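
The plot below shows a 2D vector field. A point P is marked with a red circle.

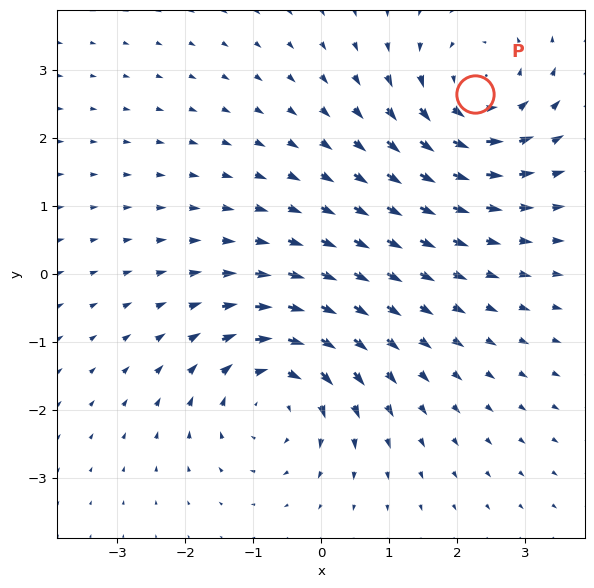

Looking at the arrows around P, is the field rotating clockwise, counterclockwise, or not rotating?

Near P at (2.3, 2.6) the arrows circulate counterclockwise. The curl (z-component) there is about +4; positive curl means counterclockwise rotation.

counterclockwise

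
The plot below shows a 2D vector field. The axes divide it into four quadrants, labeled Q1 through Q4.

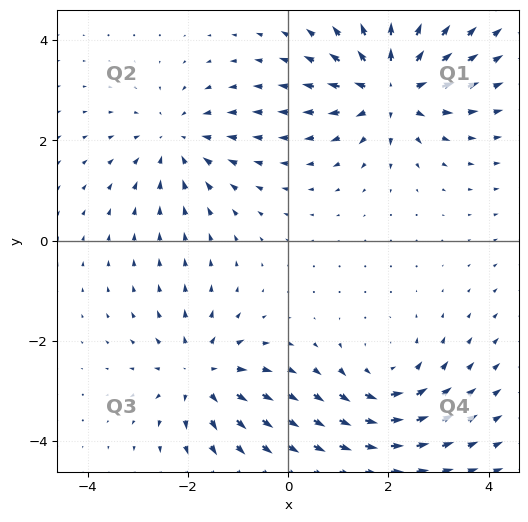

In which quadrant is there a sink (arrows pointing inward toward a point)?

Q2

The sink sits at approximately (-2.2, 2.0), which lies in quadrant Q2. The divergence there is about -3, negative as expected for a sink.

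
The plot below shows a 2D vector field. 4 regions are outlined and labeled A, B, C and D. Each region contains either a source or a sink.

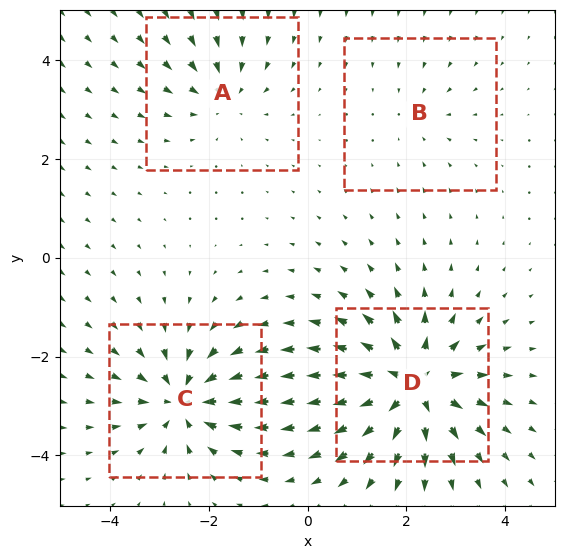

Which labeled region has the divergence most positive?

D

Divergence at each region's feature centre — A: about -4, B: about -2, C: about -6, D: about +8. Region D is most positive.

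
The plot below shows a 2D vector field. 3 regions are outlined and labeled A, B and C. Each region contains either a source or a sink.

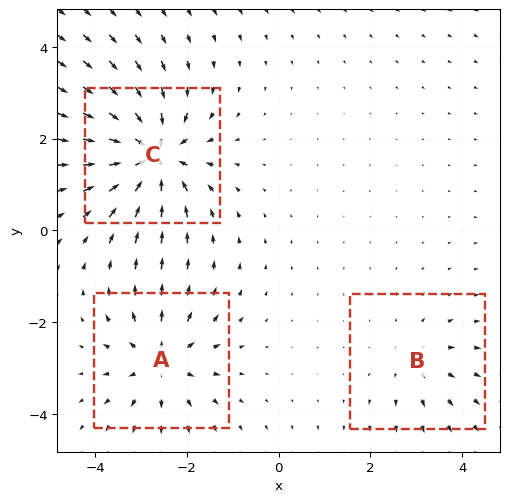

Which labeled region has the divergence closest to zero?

Divergence at each region's feature centre — A: about +4, B: about +2, C: about -5. Region B is closest to zero.

B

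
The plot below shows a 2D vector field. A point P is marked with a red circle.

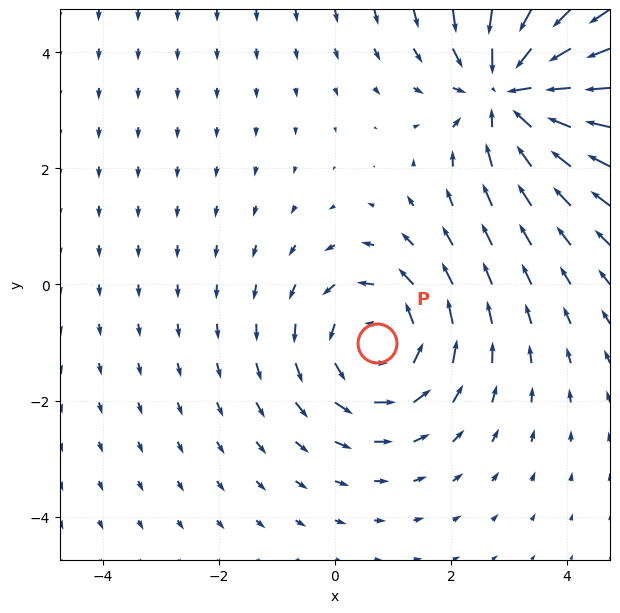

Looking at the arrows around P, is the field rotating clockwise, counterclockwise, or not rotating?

counterclockwise

Near P at (0.7, -1.0) the arrows circulate counterclockwise. The curl (z-component) there is about +3; positive curl means counterclockwise rotation.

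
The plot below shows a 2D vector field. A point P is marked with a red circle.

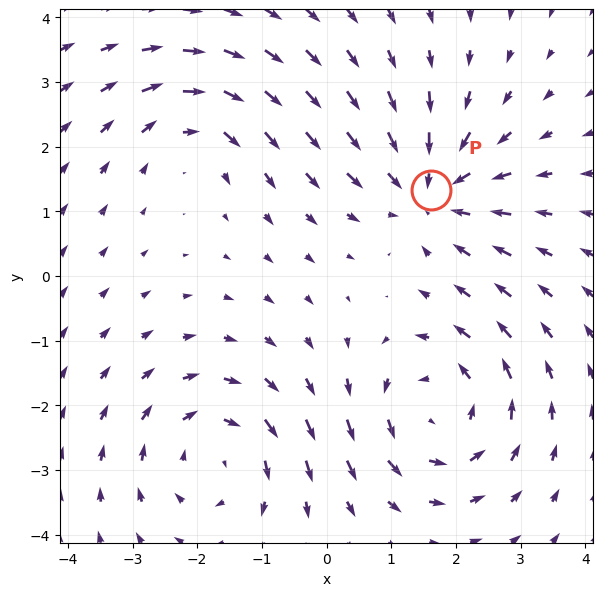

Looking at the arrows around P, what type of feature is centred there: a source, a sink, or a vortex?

At P (1.6, 1.3) the arrows converge inward. Divergence about -4, curl ≈0 — negative divergence with near-zero curl is a sink.

sink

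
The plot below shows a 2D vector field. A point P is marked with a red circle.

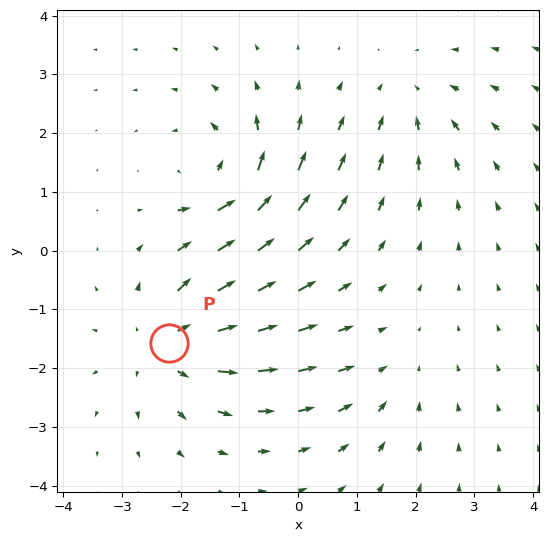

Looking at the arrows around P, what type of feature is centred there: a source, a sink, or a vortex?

source

At P (-2.2, -1.6) the arrows spread outward. Divergence about +4, curl ≈0 — positive divergence with near-zero curl is a source.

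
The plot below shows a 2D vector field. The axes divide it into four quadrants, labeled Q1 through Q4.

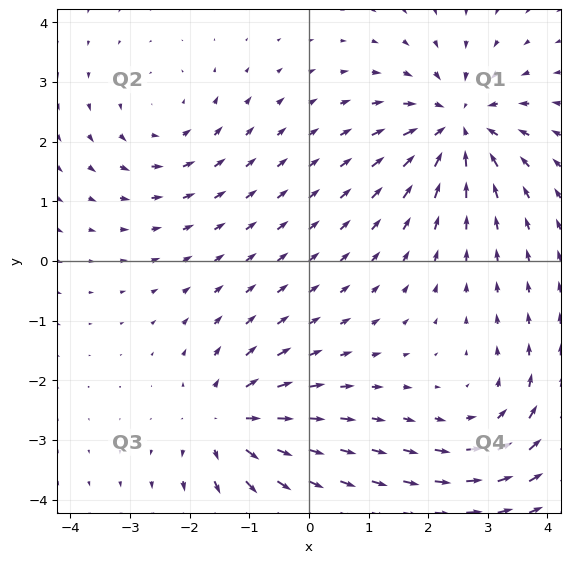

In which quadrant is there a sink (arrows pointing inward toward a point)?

Q1

The sink sits at approximately (2.5, 2.3), which lies in quadrant Q1. The divergence there is about -5, negative as expected for a sink.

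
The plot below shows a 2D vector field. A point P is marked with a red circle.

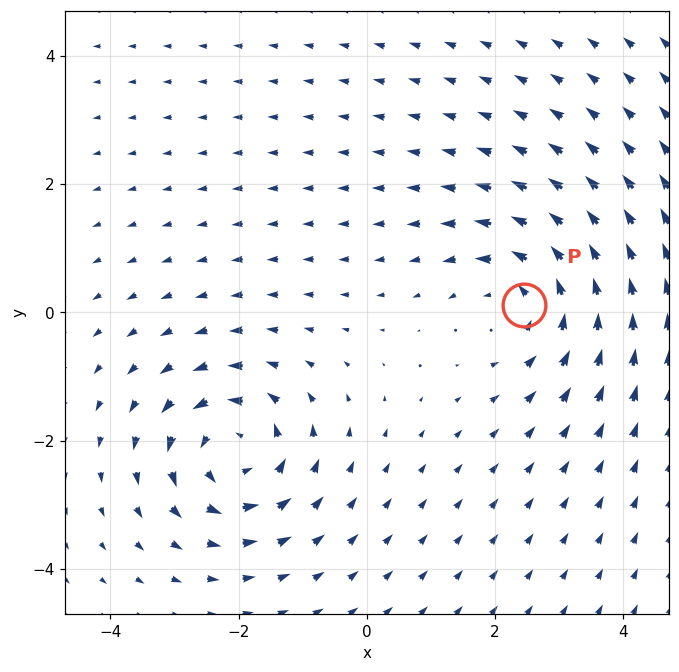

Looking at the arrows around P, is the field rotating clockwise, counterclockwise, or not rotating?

counterclockwise

Near P at (2.4, 0.1) the arrows circulate counterclockwise. The curl (z-component) there is about +4; positive curl means counterclockwise rotation.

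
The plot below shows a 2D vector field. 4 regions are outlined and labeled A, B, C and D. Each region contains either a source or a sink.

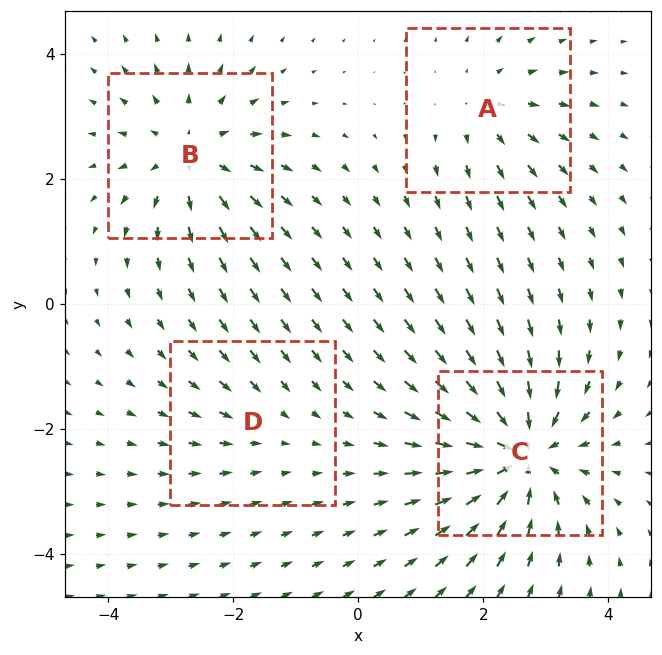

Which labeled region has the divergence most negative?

C

Divergence at each region's feature centre — A: about +3, B: about +5, C: about -7, D: about -2. Region C is most negative.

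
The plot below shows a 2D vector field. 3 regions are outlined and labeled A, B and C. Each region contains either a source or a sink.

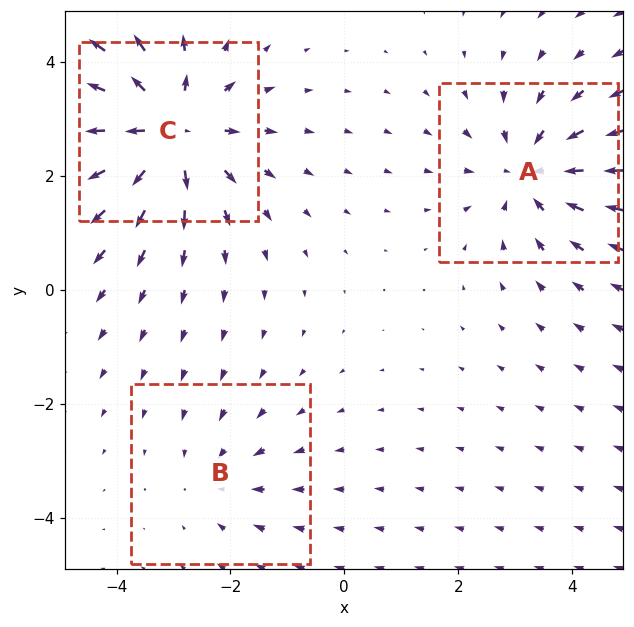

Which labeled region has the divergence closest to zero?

B

Divergence at each region's feature centre — A: about -3, B: about -2, C: about +5. Region B is closest to zero.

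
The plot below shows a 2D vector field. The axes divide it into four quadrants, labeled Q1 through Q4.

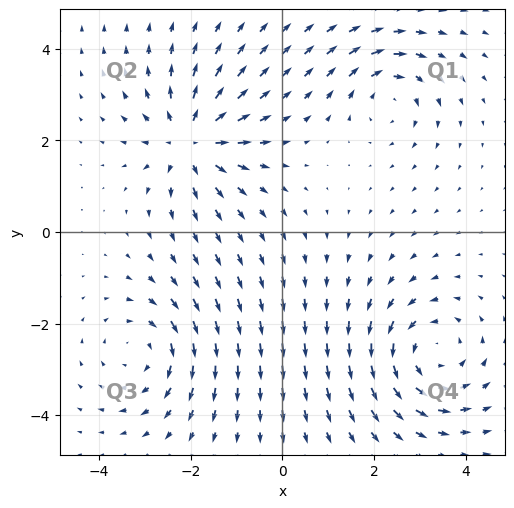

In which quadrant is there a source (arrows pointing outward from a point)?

Q2

The source sits at approximately (-2.0, 2.0), which lies in quadrant Q2. The divergence there is about +5, positive as expected for a source.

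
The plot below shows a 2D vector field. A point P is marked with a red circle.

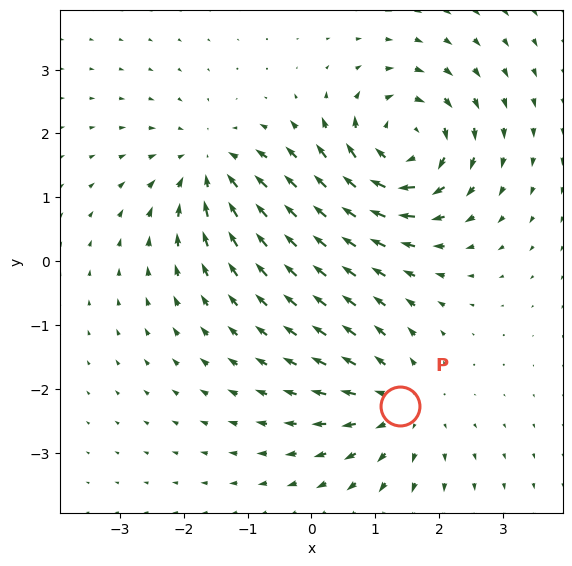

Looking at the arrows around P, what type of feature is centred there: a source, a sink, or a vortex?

At P (1.4, -2.3) the arrows spread outward. Divergence about +3, curl ≈0 — positive divergence with near-zero curl is a source.

source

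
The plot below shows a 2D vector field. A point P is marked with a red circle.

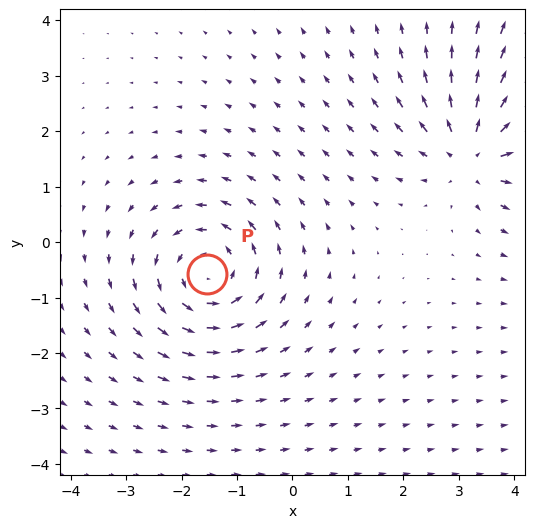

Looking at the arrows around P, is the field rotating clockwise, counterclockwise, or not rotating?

counterclockwise

Near P at (-1.5, -0.6) the arrows circulate counterclockwise. The curl (z-component) there is about +4; positive curl means counterclockwise rotation.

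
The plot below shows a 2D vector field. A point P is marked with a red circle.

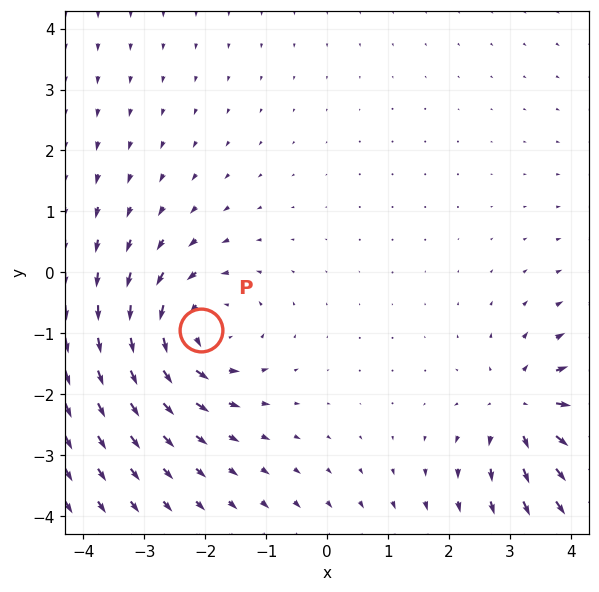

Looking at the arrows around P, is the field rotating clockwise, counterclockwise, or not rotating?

counterclockwise

Near P at (-2.1, -0.9) the arrows circulate counterclockwise. The curl (z-component) there is about +3; positive curl means counterclockwise rotation.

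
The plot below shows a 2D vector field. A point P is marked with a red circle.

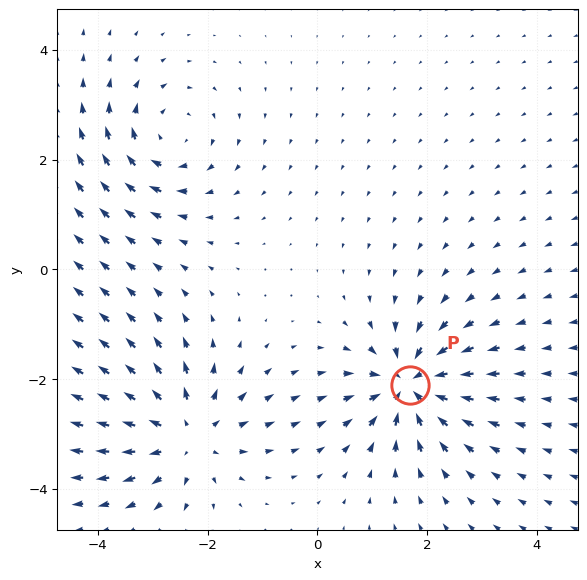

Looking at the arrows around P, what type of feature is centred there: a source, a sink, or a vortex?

sink

At P (1.7, -2.1) the arrows converge inward. Divergence about -7, curl ≈0 — negative divergence with near-zero curl is a sink.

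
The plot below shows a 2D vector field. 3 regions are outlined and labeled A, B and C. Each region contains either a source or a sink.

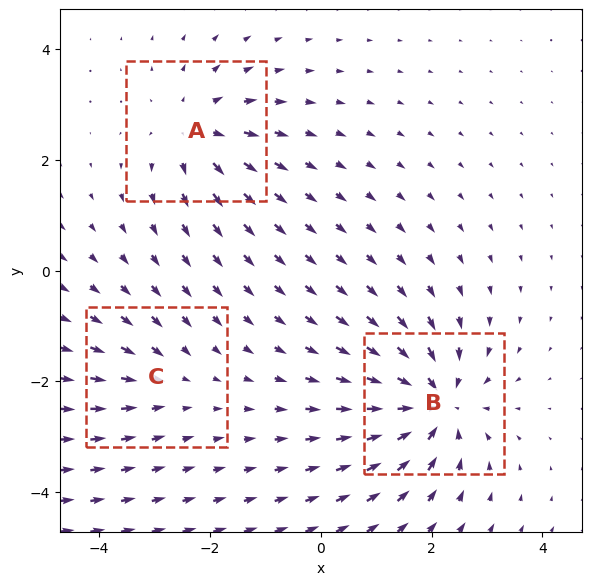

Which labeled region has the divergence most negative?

Divergence at each region's feature centre — A: about +3, B: about -5, C: about -2. Region B is most negative.

B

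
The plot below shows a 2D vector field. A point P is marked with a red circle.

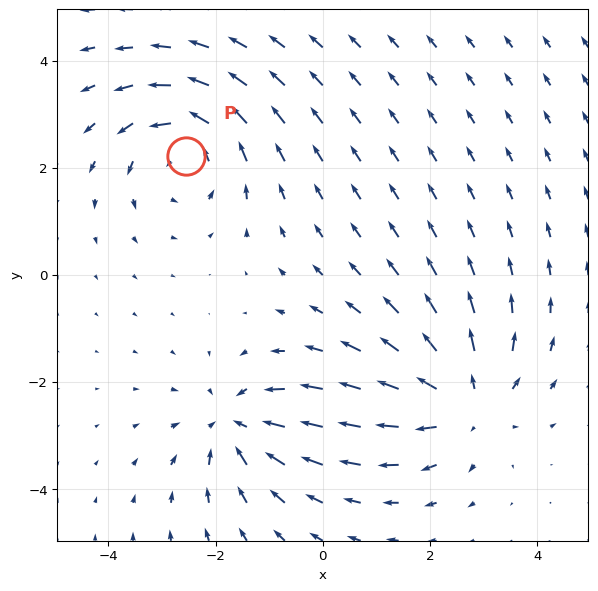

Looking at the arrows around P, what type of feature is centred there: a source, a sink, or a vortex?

vortex

At P (-2.6, 2.2) the arrows circulate counterclockwise. Divergence ≈0, curl about +3 — near-zero divergence with nonzero curl is a vortex.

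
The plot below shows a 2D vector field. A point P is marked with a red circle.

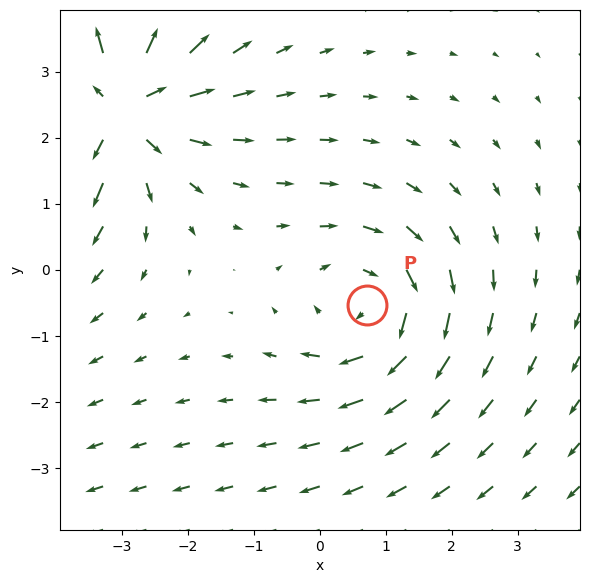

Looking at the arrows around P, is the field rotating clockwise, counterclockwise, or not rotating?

clockwise

Near P at (0.7, -0.5) the arrows circulate clockwise. The curl (z-component) there is about -3; negative curl means clockwise rotation.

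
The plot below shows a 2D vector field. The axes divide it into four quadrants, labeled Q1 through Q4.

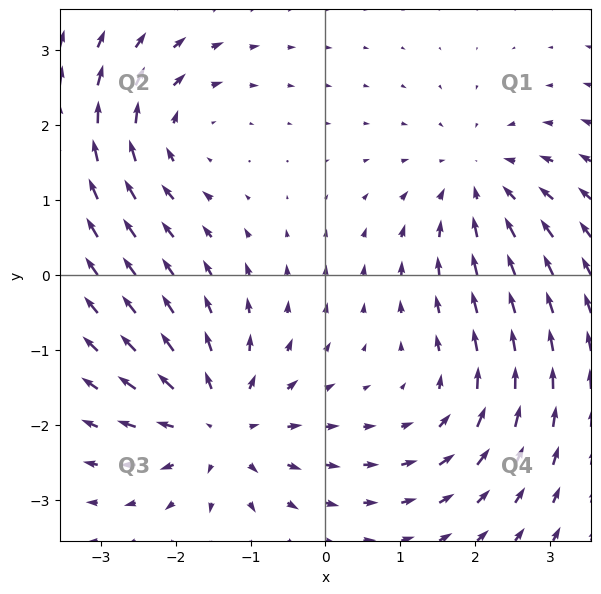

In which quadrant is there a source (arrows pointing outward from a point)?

Q3

The source sits at approximately (-1.4, -2.0), which lies in quadrant Q3. The divergence there is about +5, positive as expected for a source.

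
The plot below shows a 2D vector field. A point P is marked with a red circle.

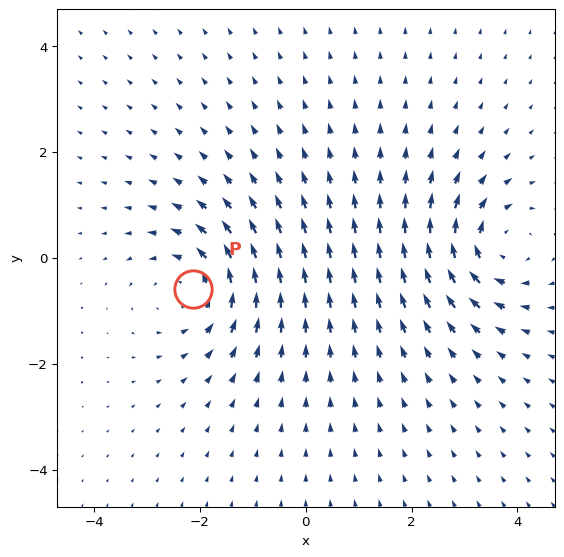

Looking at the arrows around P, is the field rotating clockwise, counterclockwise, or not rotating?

Near P at (-2.1, -0.6) the arrows circulate counterclockwise. The curl (z-component) there is about +5; positive curl means counterclockwise rotation.

counterclockwise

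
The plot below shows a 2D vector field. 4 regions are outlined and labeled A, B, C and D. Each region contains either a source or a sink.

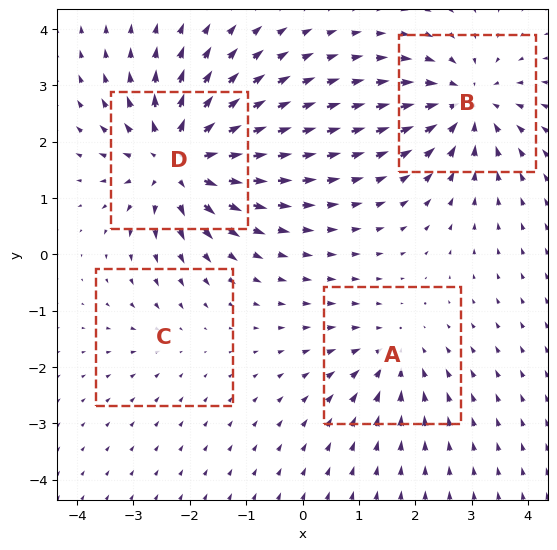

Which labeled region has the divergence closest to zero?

Divergence at each region's feature centre — A: about -4, B: about -6, C: about -2, D: about +7. Region C is closest to zero.

C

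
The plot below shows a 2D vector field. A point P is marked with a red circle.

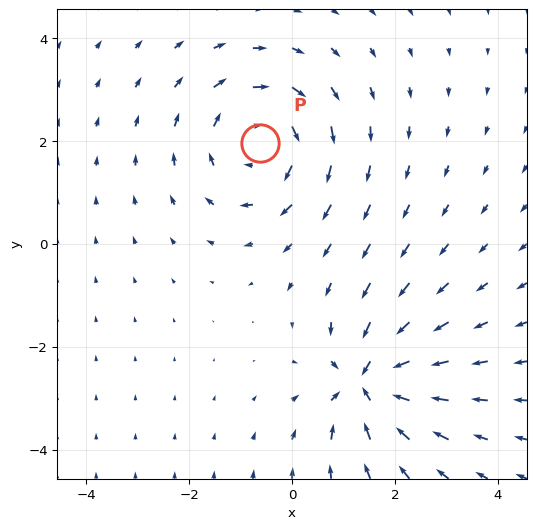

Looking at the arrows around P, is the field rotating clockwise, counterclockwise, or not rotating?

clockwise

Near P at (-0.6, 2.0) the arrows circulate clockwise. The curl (z-component) there is about -4; negative curl means clockwise rotation.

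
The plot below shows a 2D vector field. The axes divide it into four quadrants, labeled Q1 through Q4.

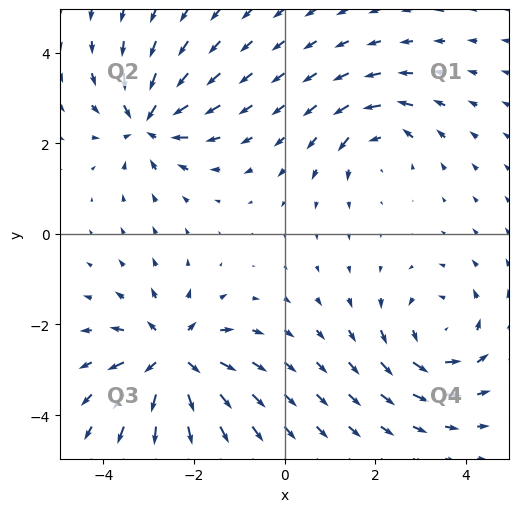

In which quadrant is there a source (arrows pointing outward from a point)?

The source sits at approximately (-2.5, -2.7), which lies in quadrant Q3. The divergence there is about +6, positive as expected for a source.

Q3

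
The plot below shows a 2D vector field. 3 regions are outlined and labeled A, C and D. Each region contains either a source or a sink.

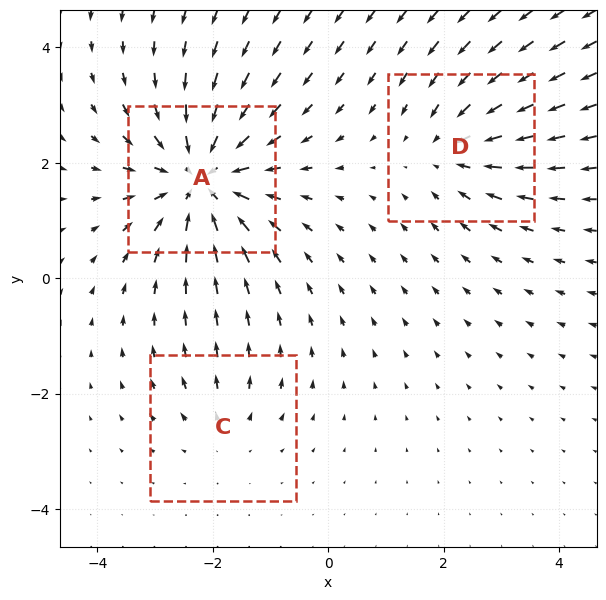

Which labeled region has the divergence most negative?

A

Divergence at each region's feature centre — A: about -5, C: about +2, D: about -3. Region A is most negative.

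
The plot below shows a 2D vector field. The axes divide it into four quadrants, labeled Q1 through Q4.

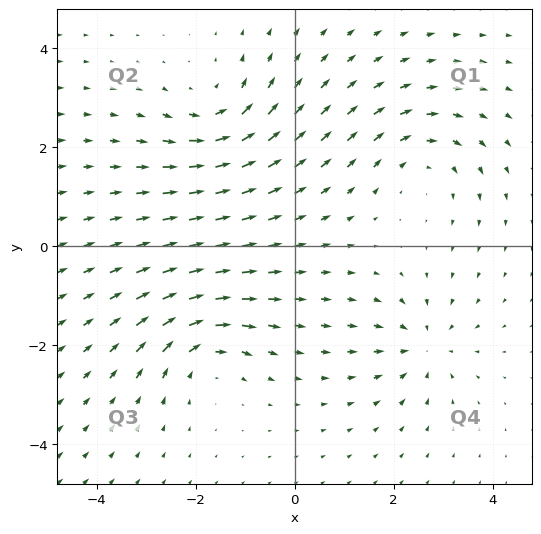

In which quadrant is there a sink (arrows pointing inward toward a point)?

The sink sits at approximately (2.6, -2.0), which lies in quadrant Q4. The divergence there is about -4, negative as expected for a sink.

Q4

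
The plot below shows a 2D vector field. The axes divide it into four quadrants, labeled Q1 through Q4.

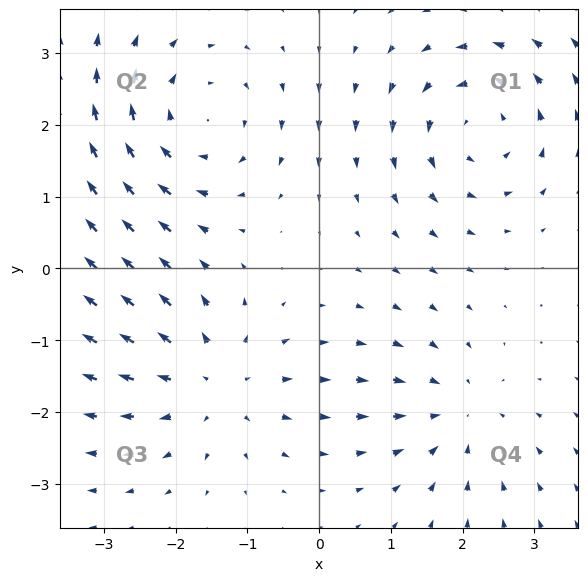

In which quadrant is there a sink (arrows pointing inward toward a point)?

The sink sits at approximately (2.0, -2.0), which lies in quadrant Q4. The divergence there is about -3, negative as expected for a sink.

Q4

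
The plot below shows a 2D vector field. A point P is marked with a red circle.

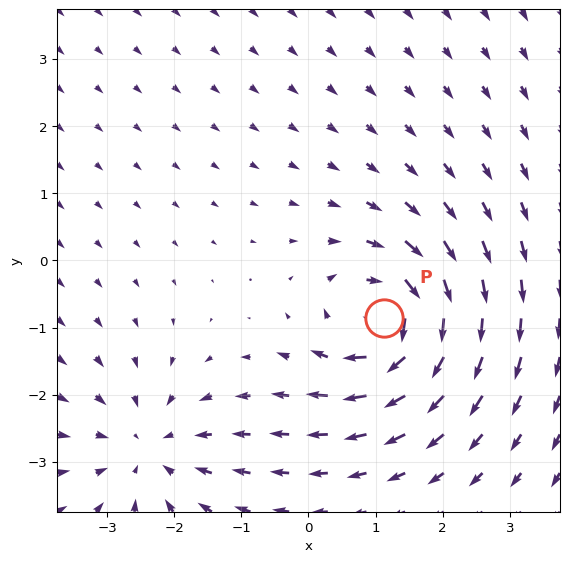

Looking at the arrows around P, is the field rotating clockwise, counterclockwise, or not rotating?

Near P at (1.1, -0.9) the arrows circulate clockwise. The curl (z-component) there is about -7; negative curl means clockwise rotation.

clockwise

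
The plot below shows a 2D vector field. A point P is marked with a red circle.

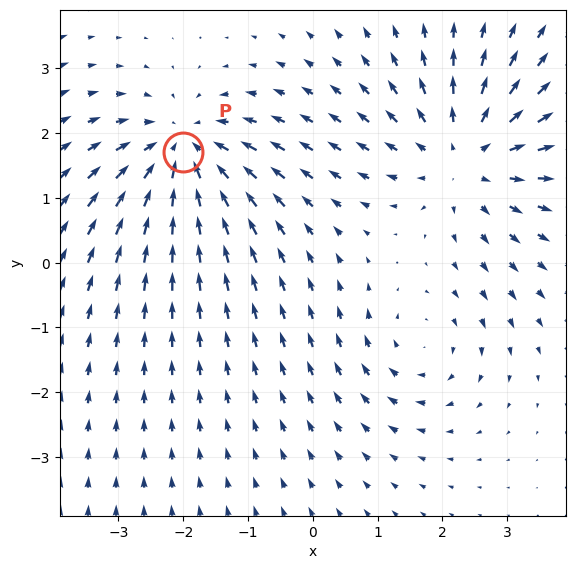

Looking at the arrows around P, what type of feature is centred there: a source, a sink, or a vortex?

sink

At P (-2.0, 1.7) the arrows converge inward. Divergence about -5, curl ≈0 — negative divergence with near-zero curl is a sink.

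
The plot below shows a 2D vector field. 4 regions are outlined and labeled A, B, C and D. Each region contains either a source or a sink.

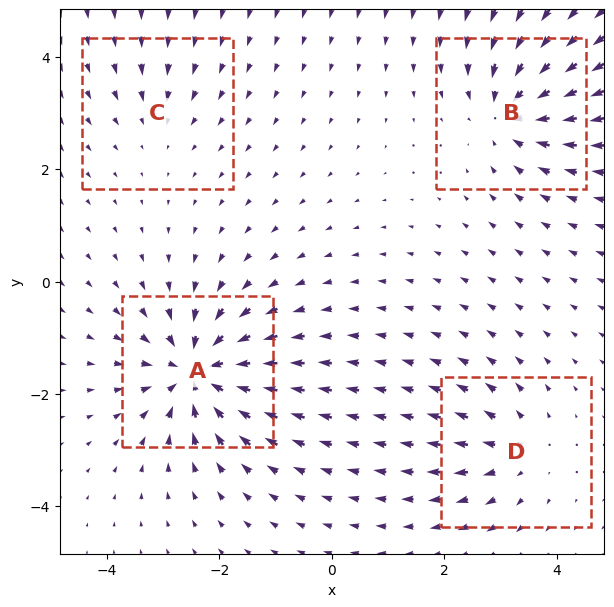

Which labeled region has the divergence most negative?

A

Divergence at each region's feature centre — A: about -8, B: about -6, C: about -3, D: about +4. Region A is most negative.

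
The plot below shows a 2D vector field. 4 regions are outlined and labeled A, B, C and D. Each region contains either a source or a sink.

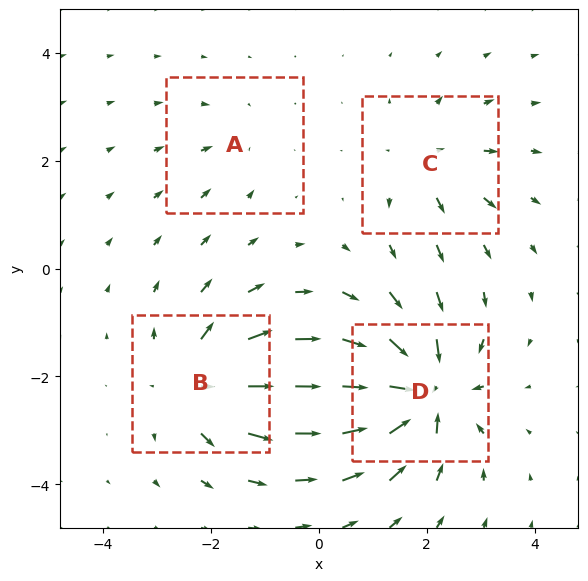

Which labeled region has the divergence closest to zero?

Divergence at each region's feature centre — A: about -2, B: about +6, C: about +4, D: about -9. Region A is closest to zero.

A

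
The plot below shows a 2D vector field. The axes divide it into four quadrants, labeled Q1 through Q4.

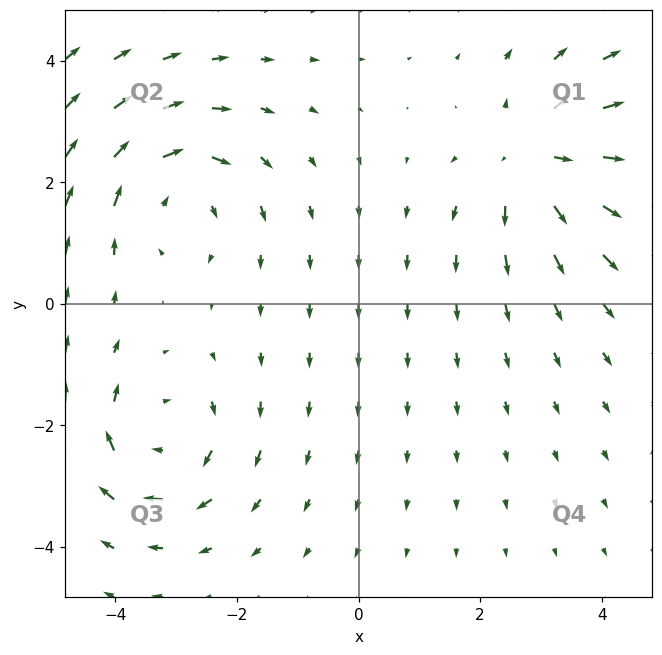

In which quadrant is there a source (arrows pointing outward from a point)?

Q1

The source sits at approximately (2.9, 2.4), which lies in quadrant Q1. The divergence there is about +4, positive as expected for a source.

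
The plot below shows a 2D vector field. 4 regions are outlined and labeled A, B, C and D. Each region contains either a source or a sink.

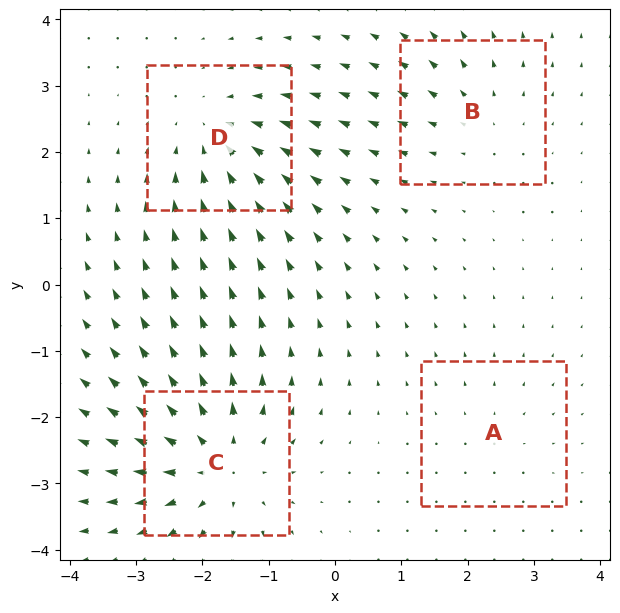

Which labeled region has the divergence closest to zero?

Divergence at each region's feature centre — A: about +2, B: about +3, C: about +6, D: about -5. Region A is closest to zero.

A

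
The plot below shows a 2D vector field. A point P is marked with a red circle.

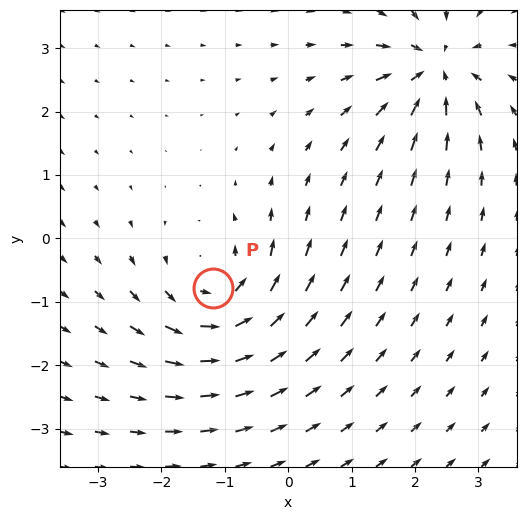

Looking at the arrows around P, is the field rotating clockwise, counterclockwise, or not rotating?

counterclockwise

Near P at (-1.2, -0.8) the arrows circulate counterclockwise. The curl (z-component) there is about +5; positive curl means counterclockwise rotation.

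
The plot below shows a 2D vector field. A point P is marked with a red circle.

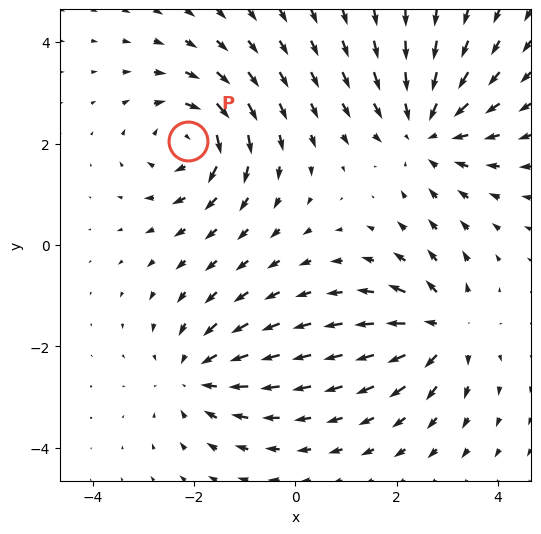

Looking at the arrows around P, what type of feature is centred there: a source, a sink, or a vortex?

At P (-2.1, 2.1) the arrows circulate clockwise. Divergence ≈0, curl about -5 — near-zero divergence with nonzero curl is a vortex.

vortex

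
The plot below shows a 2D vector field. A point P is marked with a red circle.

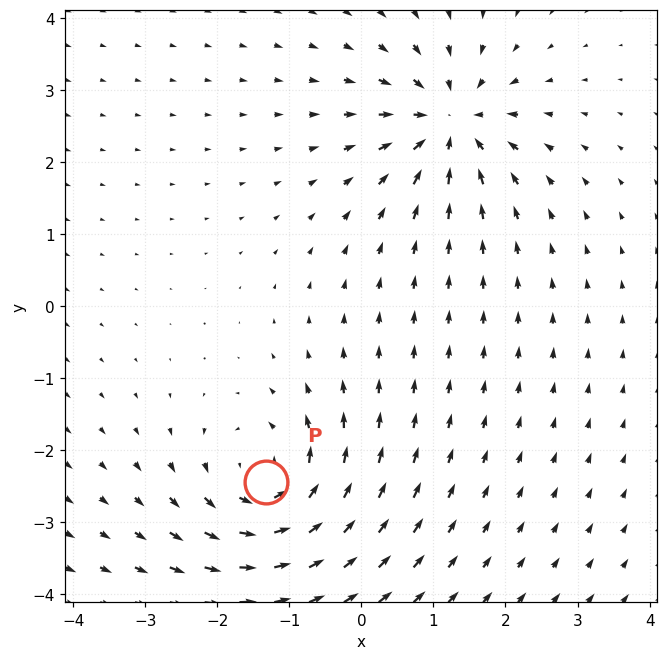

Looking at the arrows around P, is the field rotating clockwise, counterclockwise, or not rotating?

counterclockwise

Near P at (-1.3, -2.4) the arrows circulate counterclockwise. The curl (z-component) there is about +6; positive curl means counterclockwise rotation.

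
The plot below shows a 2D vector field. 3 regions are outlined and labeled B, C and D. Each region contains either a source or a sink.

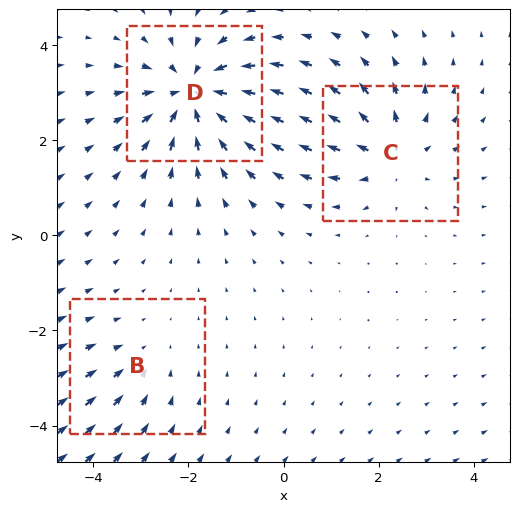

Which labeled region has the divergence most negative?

Divergence at each region's feature centre — B: about -2, C: about +3, D: about -5. Region D is most negative.

D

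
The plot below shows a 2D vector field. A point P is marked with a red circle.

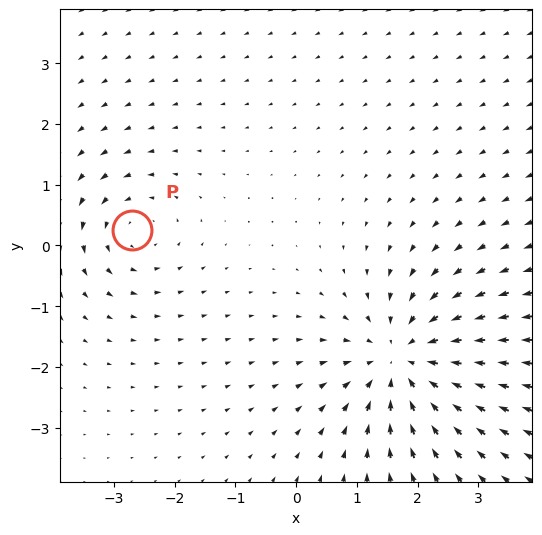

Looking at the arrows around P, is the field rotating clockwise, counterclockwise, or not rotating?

Near P at (-2.7, 0.3) the arrows circulate counterclockwise. The curl (z-component) there is about +3; positive curl means counterclockwise rotation.

counterclockwise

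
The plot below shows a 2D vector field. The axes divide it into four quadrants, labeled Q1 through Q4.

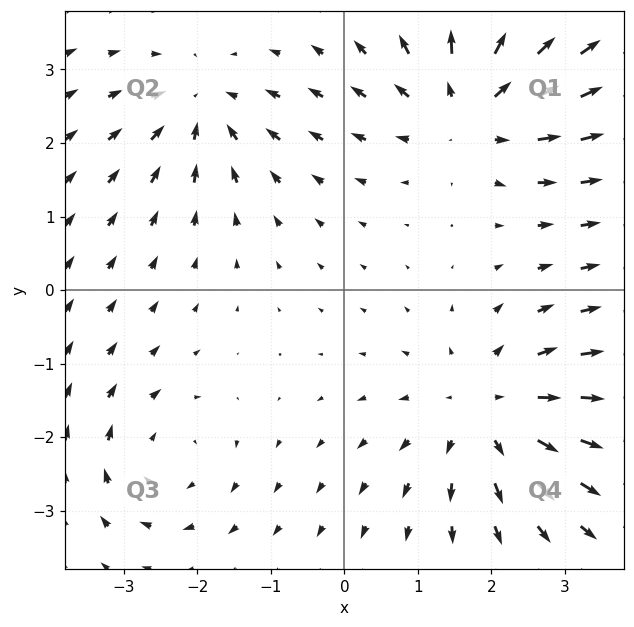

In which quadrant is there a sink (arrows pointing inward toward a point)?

Q2

The sink sits at approximately (-1.9, 2.5), which lies in quadrant Q2. The divergence there is about -4, negative as expected for a sink.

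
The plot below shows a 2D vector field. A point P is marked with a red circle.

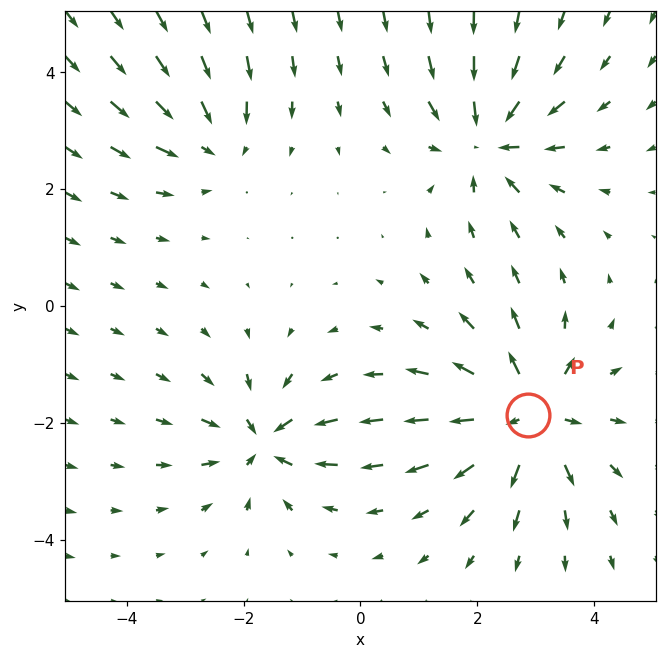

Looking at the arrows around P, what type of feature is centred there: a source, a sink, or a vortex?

source

At P (2.9, -1.9) the arrows spread outward. Divergence about +6, curl ≈0 — positive divergence with near-zero curl is a source.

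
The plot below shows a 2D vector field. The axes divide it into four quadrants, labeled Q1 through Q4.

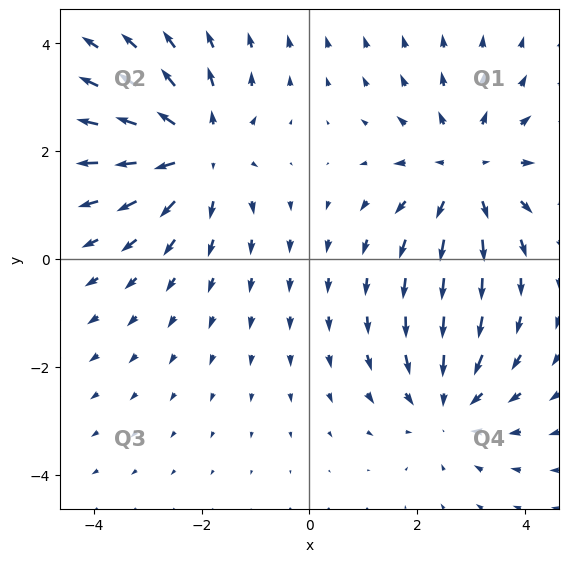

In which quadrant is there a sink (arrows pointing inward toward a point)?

Q4

The sink sits at approximately (2.6, -2.7), which lies in quadrant Q4. The divergence there is about -3, negative as expected for a sink.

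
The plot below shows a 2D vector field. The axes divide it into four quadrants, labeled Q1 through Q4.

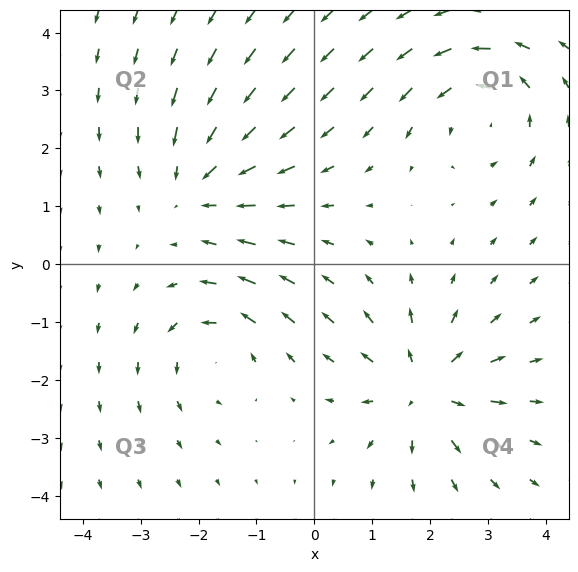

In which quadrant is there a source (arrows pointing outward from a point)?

The source sits at approximately (1.9, -2.1), which lies in quadrant Q4. The divergence there is about +6, positive as expected for a source.

Q4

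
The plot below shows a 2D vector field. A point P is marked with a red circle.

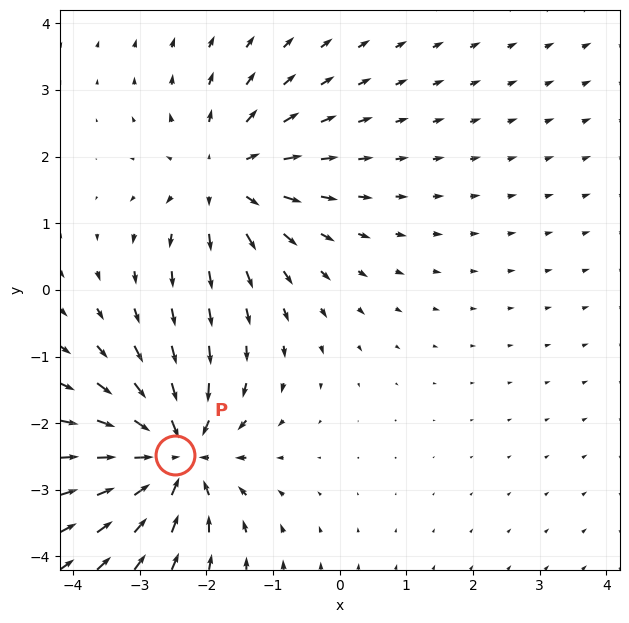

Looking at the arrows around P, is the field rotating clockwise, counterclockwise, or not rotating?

not rotating

Near P at (-2.5, -2.5) the arrows show no circulation. The curl there is ≈0.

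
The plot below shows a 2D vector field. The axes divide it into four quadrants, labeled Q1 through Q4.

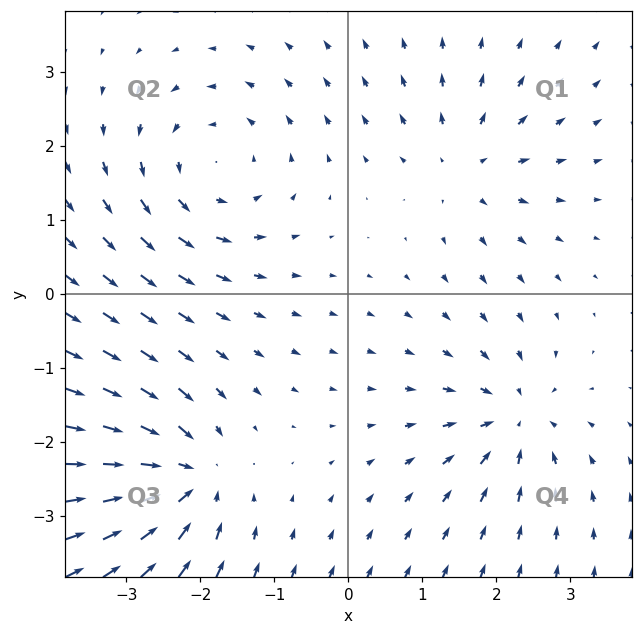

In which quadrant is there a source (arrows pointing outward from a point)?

The source sits at approximately (1.6, 1.7), which lies in quadrant Q1. The divergence there is about +4, positive as expected for a source.

Q1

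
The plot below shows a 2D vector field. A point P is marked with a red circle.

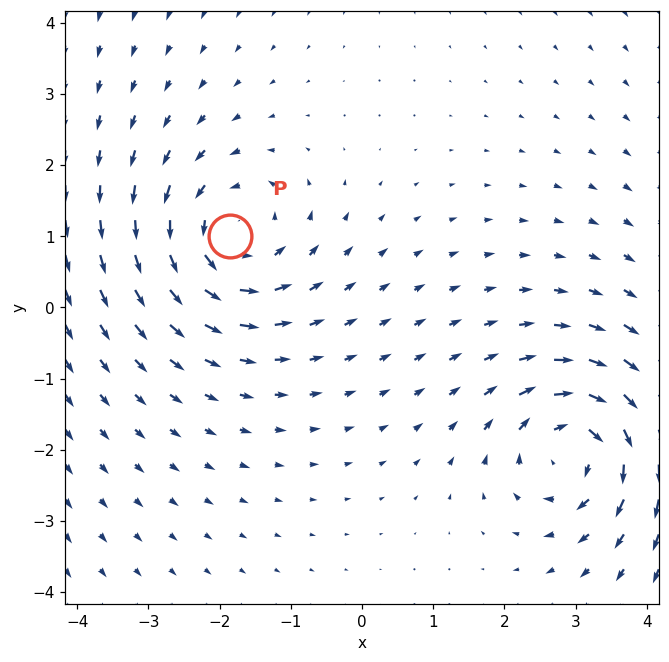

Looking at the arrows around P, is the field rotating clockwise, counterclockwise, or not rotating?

counterclockwise

Near P at (-1.9, 1.0) the arrows circulate counterclockwise. The curl (z-component) there is about +4; positive curl means counterclockwise rotation.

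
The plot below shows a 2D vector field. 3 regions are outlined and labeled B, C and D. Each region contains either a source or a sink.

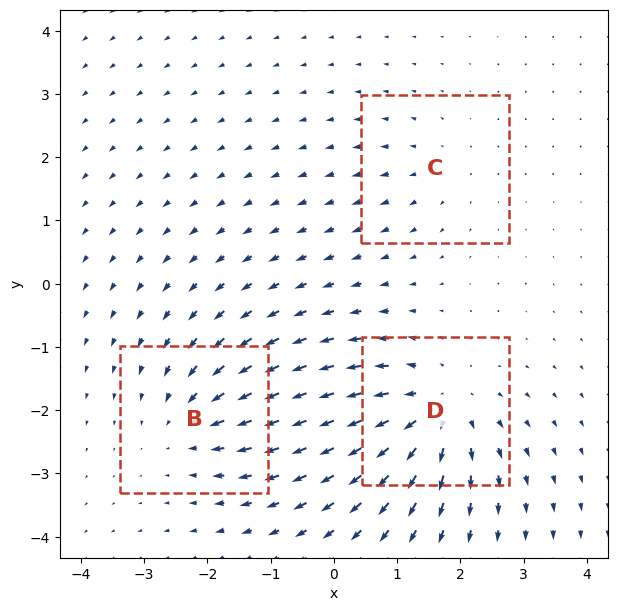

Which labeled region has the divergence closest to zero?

C

Divergence at each region's feature centre — B: about -3, C: about +2, D: about +5. Region C is closest to zero.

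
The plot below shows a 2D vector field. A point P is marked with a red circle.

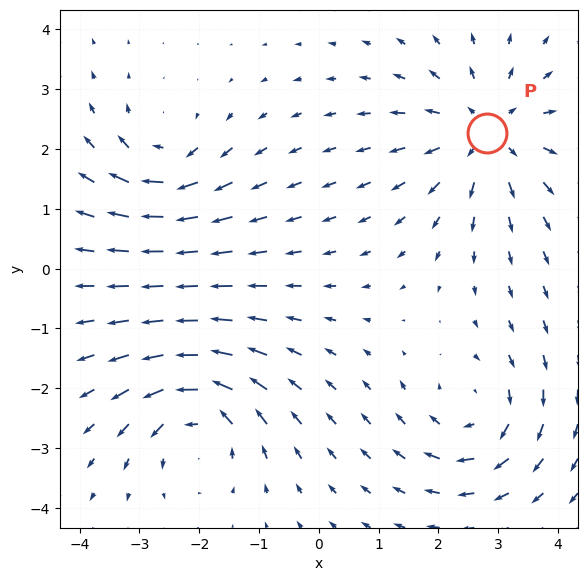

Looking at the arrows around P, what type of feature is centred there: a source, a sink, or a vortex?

source

At P (2.8, 2.3) the arrows spread outward. Divergence about +5, curl ≈0 — positive divergence with near-zero curl is a source.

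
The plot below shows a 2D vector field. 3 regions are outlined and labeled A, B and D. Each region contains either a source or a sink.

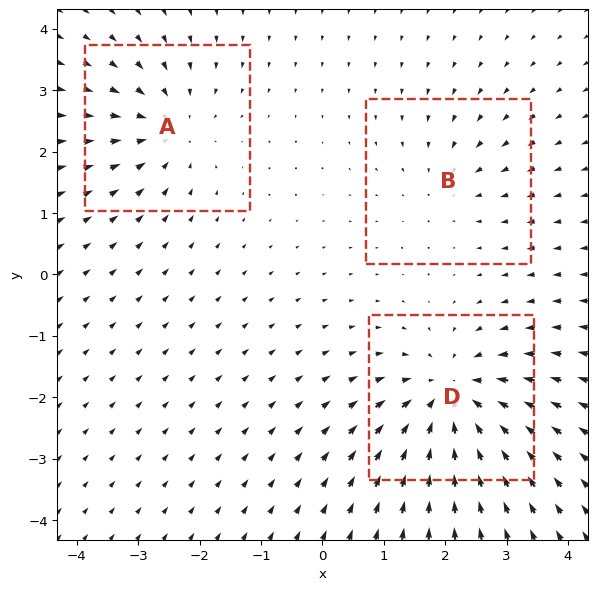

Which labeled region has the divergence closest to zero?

B

Divergence at each region's feature centre — A: about -4, B: about -2, D: about -5. Region B is closest to zero.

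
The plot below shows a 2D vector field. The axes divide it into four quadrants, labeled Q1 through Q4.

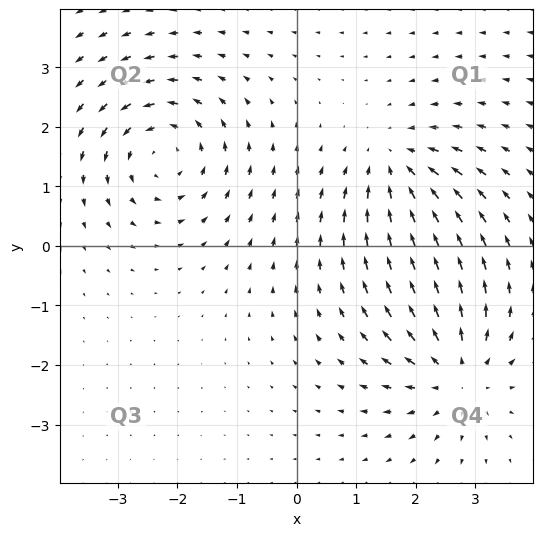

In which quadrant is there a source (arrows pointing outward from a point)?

Q4

The source sits at approximately (2.7, -2.1), which lies in quadrant Q4. The divergence there is about +5, positive as expected for a source.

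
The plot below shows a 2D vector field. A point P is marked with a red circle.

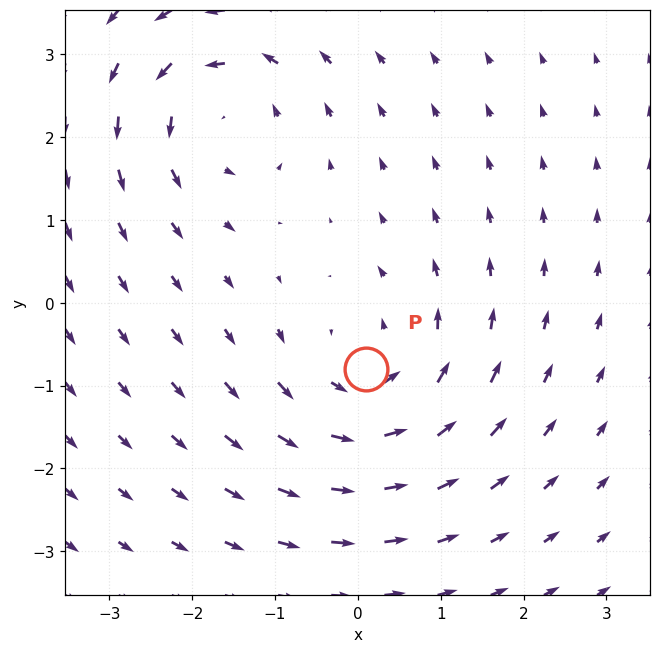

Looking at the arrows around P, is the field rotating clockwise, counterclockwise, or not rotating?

Near P at (0.1, -0.8) the arrows circulate counterclockwise. The curl (z-component) there is about +4; positive curl means counterclockwise rotation.

counterclockwise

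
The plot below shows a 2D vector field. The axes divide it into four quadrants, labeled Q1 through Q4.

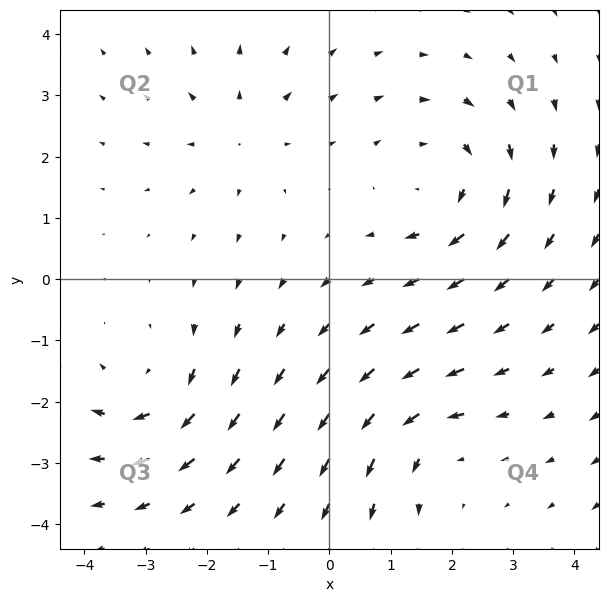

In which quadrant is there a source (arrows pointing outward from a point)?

The source sits at approximately (-1.4, 2.4), which lies in quadrant Q2. The divergence there is about +2, positive as expected for a source.

Q2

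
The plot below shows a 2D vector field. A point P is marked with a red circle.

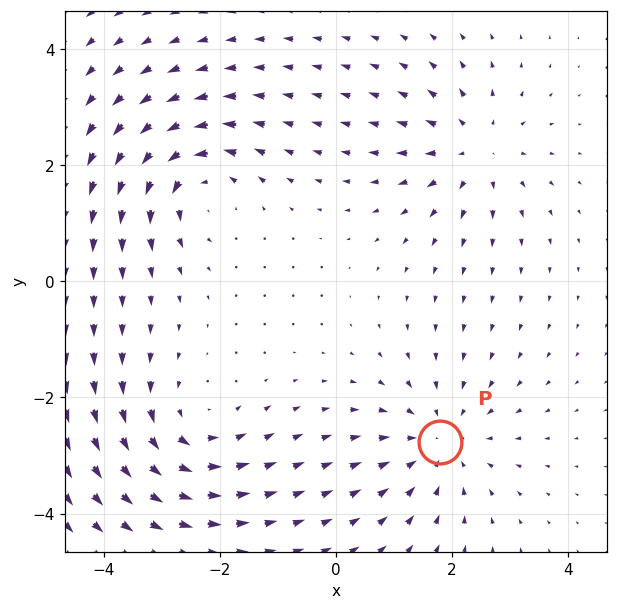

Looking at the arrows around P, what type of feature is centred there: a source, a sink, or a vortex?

sink

At P (1.8, -2.8) the arrows converge inward. Divergence about -3, curl ≈0 — negative divergence with near-zero curl is a sink.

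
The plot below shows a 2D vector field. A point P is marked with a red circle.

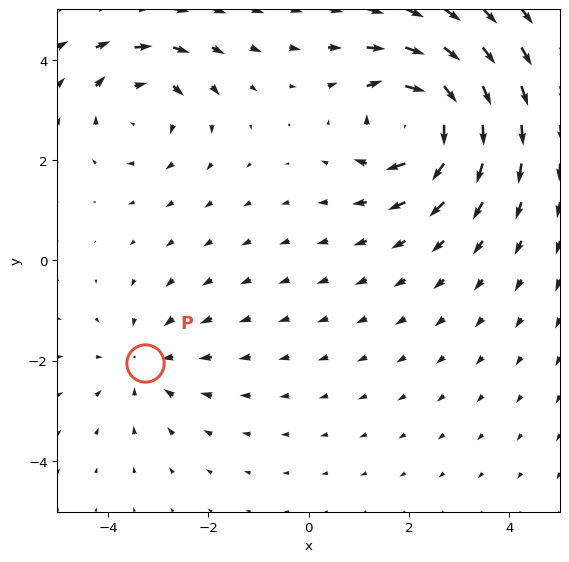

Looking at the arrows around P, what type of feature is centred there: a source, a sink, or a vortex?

At P (-3.3, -2.1) the arrows converge inward. Divergence about -2, curl ≈0 — negative divergence with near-zero curl is a sink.

sink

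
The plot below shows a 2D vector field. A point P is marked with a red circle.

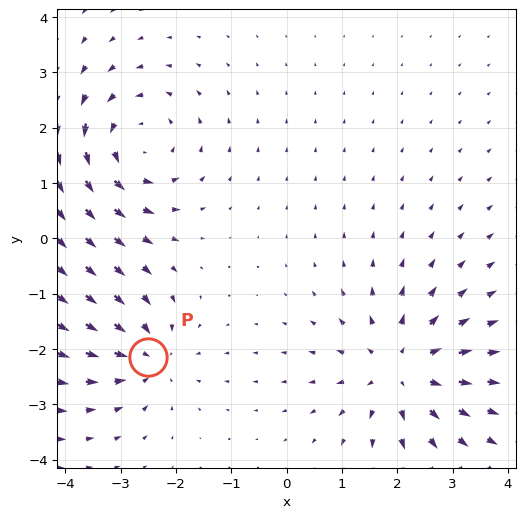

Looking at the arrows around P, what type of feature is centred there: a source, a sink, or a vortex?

sink

At P (-2.5, -2.2) the arrows converge inward. Divergence about -4, curl ≈0 — negative divergence with near-zero curl is a sink.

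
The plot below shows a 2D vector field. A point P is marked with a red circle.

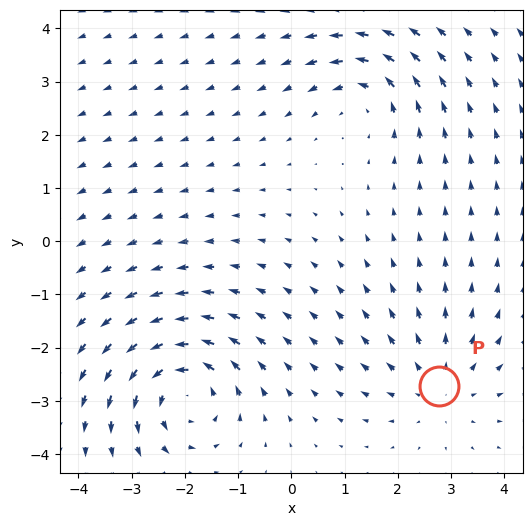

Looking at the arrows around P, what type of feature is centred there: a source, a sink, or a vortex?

At P (2.8, -2.7) the arrows spread outward. Divergence about +2, curl ≈0 — positive divergence with near-zero curl is a source.

source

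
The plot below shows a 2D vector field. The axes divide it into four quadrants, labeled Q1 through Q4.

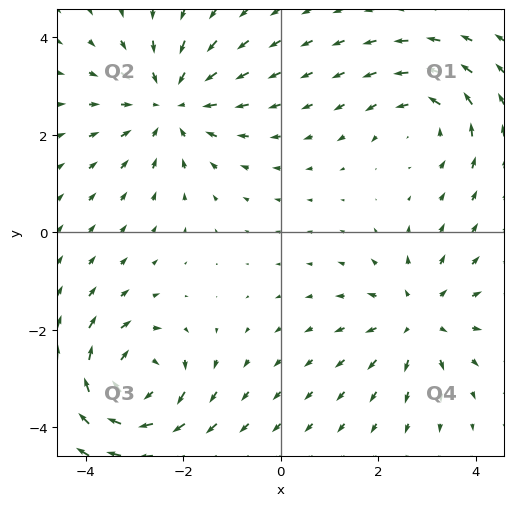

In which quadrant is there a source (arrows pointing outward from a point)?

Q4

The source sits at approximately (2.8, -1.8), which lies in quadrant Q4. The divergence there is about +4, positive as expected for a source.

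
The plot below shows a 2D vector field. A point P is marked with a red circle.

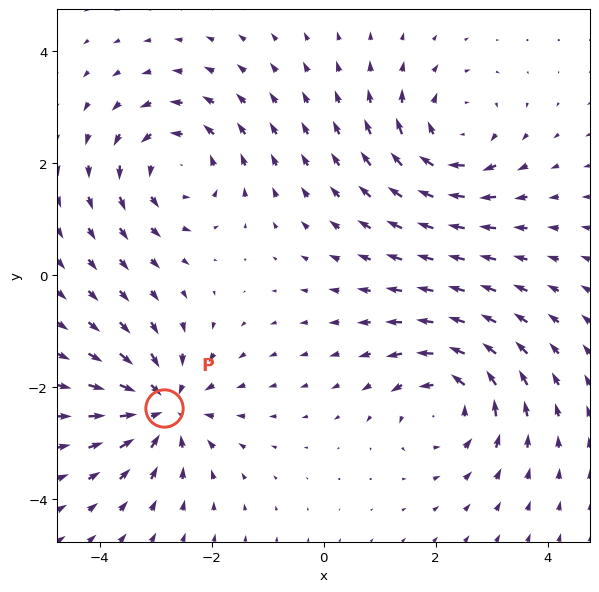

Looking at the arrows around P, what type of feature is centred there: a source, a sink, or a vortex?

At P (-2.8, -2.4) the arrows converge inward. Divergence about -6, curl ≈0 — negative divergence with near-zero curl is a sink.

sink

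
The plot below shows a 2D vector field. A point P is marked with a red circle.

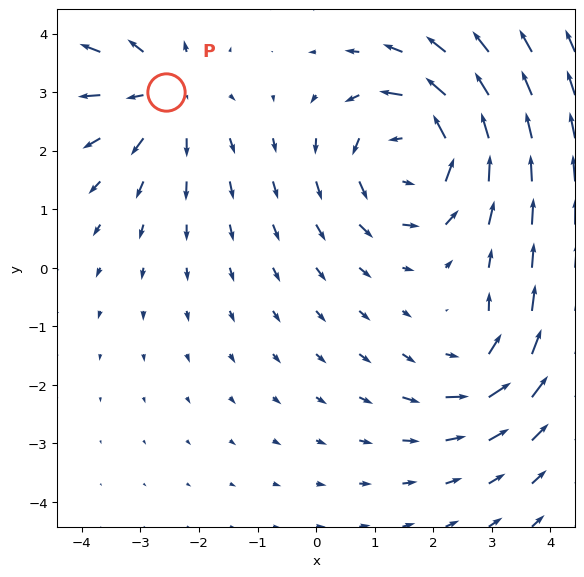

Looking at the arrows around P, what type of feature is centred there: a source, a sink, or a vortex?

source

At P (-2.6, 3.0) the arrows spread outward. Divergence about +3, curl ≈0 — positive divergence with near-zero curl is a source.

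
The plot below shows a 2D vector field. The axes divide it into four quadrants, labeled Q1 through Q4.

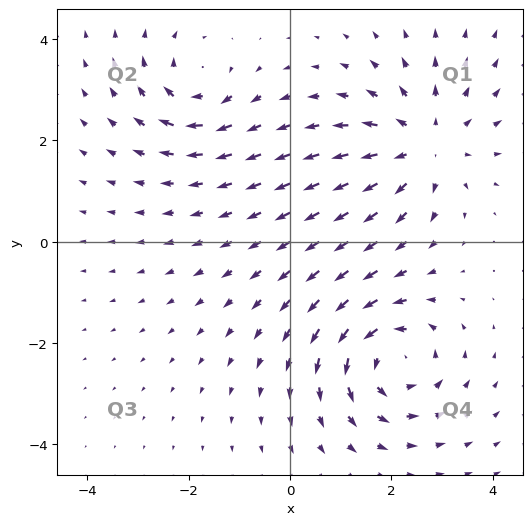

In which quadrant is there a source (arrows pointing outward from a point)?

Q1

The source sits at approximately (2.7, 1.9), which lies in quadrant Q1. The divergence there is about +4, positive as expected for a source.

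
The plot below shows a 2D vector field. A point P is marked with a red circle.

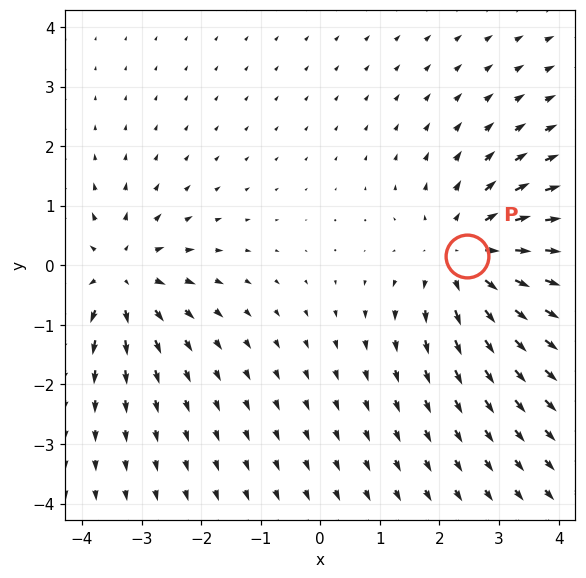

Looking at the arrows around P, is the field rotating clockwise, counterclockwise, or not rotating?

Near P at (2.5, 0.2) the arrows show no circulation. The curl there is ≈0.

not rotating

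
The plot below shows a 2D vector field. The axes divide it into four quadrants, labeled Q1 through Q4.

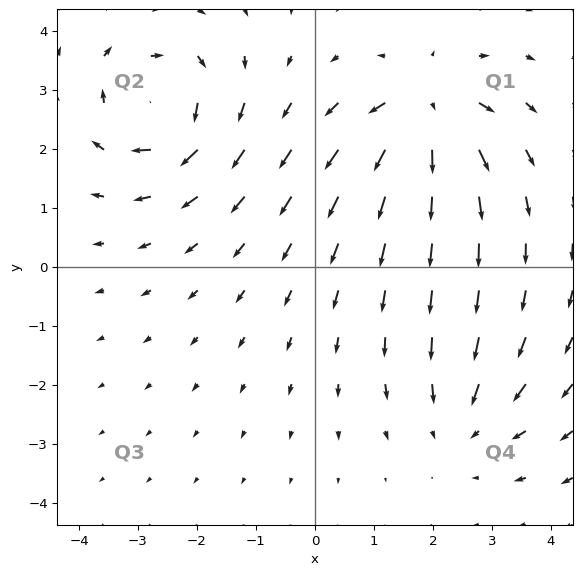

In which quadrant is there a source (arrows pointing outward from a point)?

Q1

The source sits at approximately (1.9, 2.7), which lies in quadrant Q1. The divergence there is about +7, positive as expected for a source.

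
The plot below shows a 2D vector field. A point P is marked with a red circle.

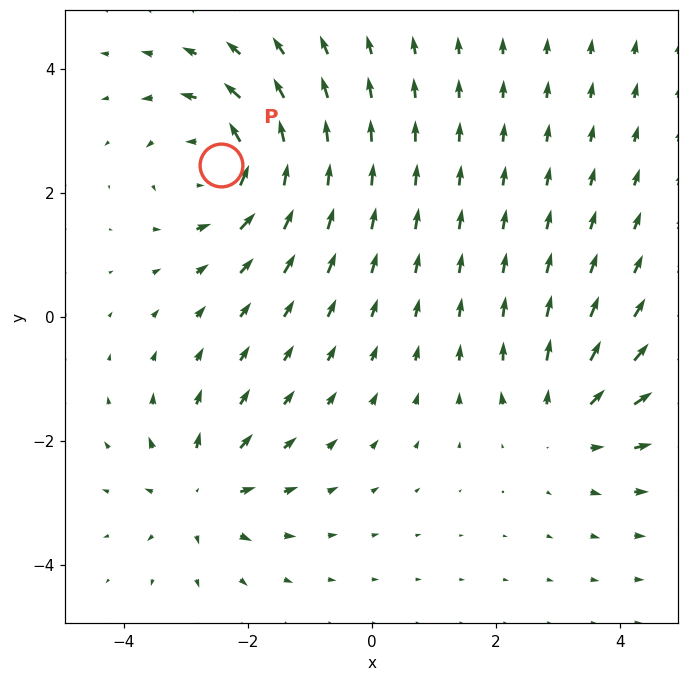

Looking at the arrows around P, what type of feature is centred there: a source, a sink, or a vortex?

vortex

At P (-2.4, 2.4) the arrows circulate counterclockwise. Divergence ≈0, curl about +5 — near-zero divergence with nonzero curl is a vortex.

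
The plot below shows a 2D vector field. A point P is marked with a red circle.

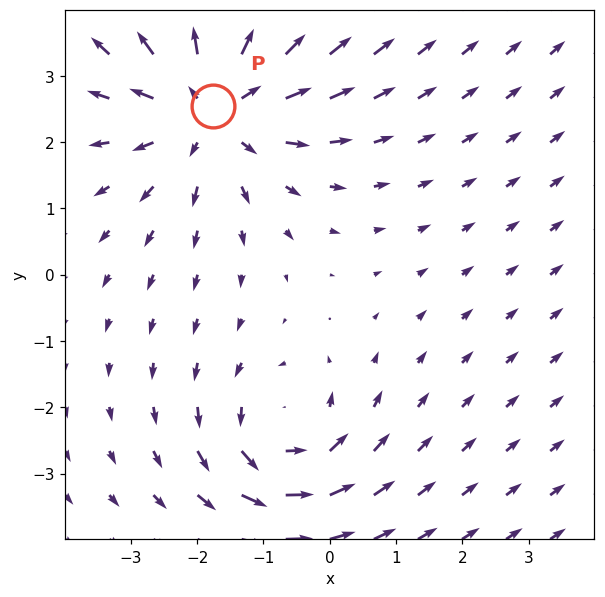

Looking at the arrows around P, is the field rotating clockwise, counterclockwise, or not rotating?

Near P at (-1.8, 2.5) the arrows show no circulation. The curl there is ≈0.

not rotating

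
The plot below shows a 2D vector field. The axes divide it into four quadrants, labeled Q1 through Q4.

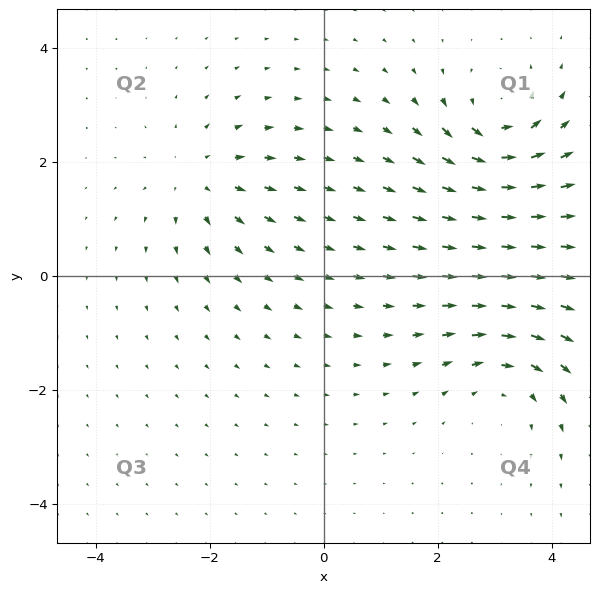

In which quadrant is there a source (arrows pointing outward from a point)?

Q2

The source sits at approximately (-2.1, 1.7), which lies in quadrant Q2. The divergence there is about +3, positive as expected for a source.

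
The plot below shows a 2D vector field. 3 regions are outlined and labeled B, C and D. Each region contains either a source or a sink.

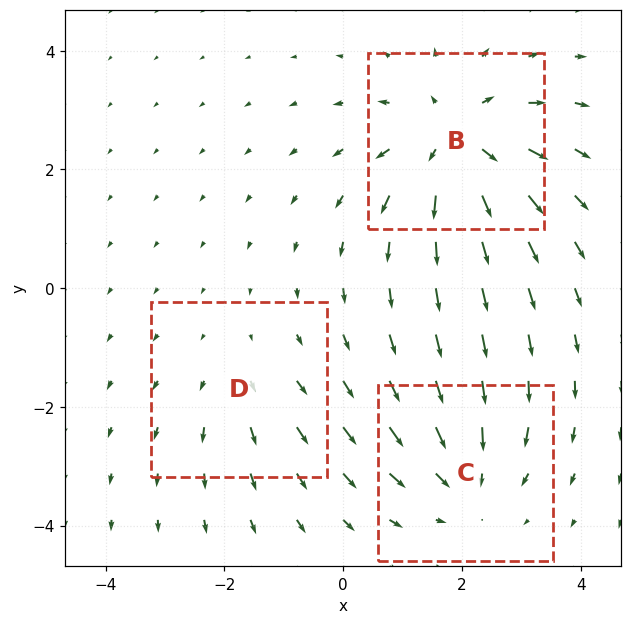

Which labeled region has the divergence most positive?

B

Divergence at each region's feature centre — B: about +4, C: about -3, D: about +2. Region B is most positive.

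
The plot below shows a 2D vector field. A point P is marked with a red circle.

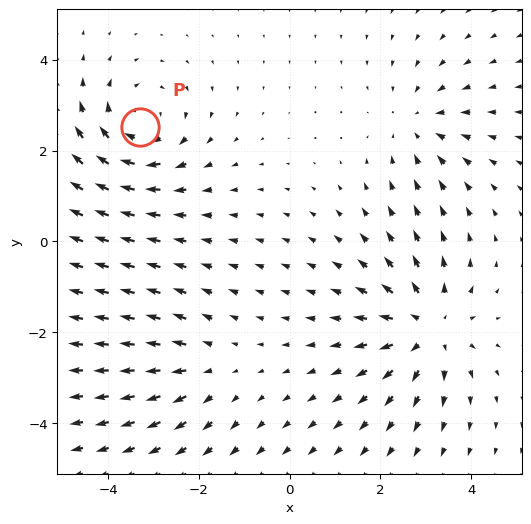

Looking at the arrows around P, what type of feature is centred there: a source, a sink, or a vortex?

vortex

At P (-3.3, 2.5) the arrows circulate clockwise. Divergence ≈0, curl about -4 — near-zero divergence with nonzero curl is a vortex.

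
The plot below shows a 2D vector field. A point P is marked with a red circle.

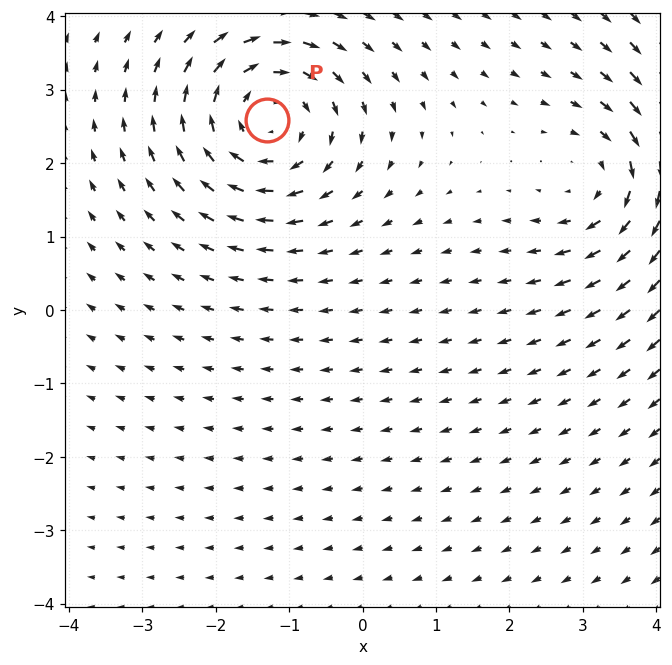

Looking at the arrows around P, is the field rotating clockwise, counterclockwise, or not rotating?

clockwise

Near P at (-1.3, 2.6) the arrows circulate clockwise. The curl (z-component) there is about -4; negative curl means clockwise rotation.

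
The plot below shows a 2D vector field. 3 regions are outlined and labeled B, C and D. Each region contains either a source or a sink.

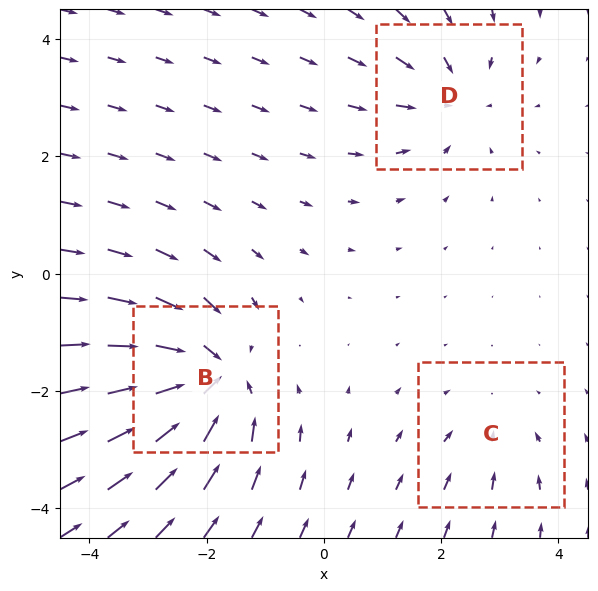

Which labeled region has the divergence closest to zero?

C

Divergence at each region's feature centre — B: about -5, C: about -2, D: about -3. Region C is closest to zero.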